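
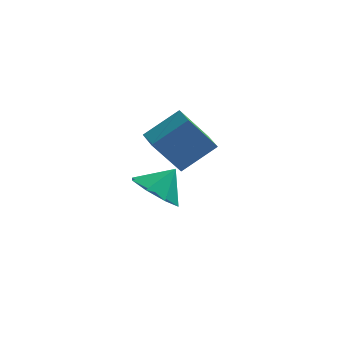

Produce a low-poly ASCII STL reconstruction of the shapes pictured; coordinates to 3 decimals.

solid 
facet normal -0.765 -0.303 -0.568
outer loop
vertex -1.288 2.013 2.781
vertex -1.559 2.836 2.707
vertex -0.403 2.188 1.496
endloop
endfacet
facet normal 0.311 -0.947 0.085
outer loop
vertex 0.699 2.624 2.313
vertex -1.288 2.013 2.781
vertex -0.403 2.188 1.496
endloop
endfacet
facet normal -0.765 -0.304 -0.568
outer loop
vertex -0.403 2.188 1.496
vertex -1.559 2.836 2.707
vertex -0.674 3.011 1.421
endloop
endfacet
facet normal 0.563 0.111 -0.819
outer loop
vertex -0.674 3.011 1.421
vertex 0.699 2.624 2.313
vertex -0.403 2.188 1.496
endloop
endfacet
facet normal -0.563 -0.112 0.819
outer loop
vertex -1.288 2.013 2.781
vertex -0.457 3.272 3.524
vertex -1.559 2.836 2.707
endloop
endfacet
facet normal 0.311 -0.947 0.085
outer loop
vertex -0.186 2.449 3.599
vertex -1.288 2.013 2.781
vertex 0.699 2.624 2.313
endloop
endfacet
facet normal -0.564 -0.111 0.819
outer loop
vertex -0.186 2.449 3.599
vertex -0.457 3.272 3.524
vertex -1.288 2.013 2.781
endloop
endfacet
facet normal -0.311 0.947 -0.085
outer loop
vertex -1.559 2.836 2.707
vertex -0.457 3.272 3.524
vertex -0.674 3.011 1.421
endloop
endfacet
facet normal 0.563 0.112 -0.819
outer loop
vertex 0.428 3.447 2.239
vertex 0.699 2.624 2.313
vertex -0.674 3.011 1.421
endloop
endfacet
facet normal -0.311 0.947 -0.085
outer loop
vertex -0.674 3.011 1.421
vertex -0.457 3.272 3.524
vertex 0.428 3.447 2.239
endloop
endfacet
facet normal 0.765 0.303 0.568
outer loop
vertex 0.428 3.447 2.239
vertex -0.186 2.449 3.599
vertex 0.699 2.624 2.313
endloop
endfacet
facet normal 0.765 0.304 0.568
outer loop
vertex -0.457 3.272 3.524
vertex -0.186 2.449 3.599
vertex 0.428 3.447 2.239
endloop
endfacet
facet normal -0.579 -0.377 -0.723
outer loop
vertex -0.49 -1.165 2.293
vertex -1.152 -0.67 2.565
vertex -0.504 -0.57 1.994
endloop
endfacet
facet normal 0.998 0.043 0.040
outer loop
vertex -0.49 -1.165 2.293
vertex -0.504 -0.57 1.994
vertex -0.568 -0.29 3.295
endloop
endfacet
facet normal -0.579 -0.377 -0.723
outer loop
vertex -0.504 -0.57 1.994
vertex -1.152 -0.67 2.565
vertex -0.897 -0.034 2.029
endloop
endfacet
facet normal 0.801 0.593 -0.088
outer loop
vertex -0.504 -0.57 1.994
vertex -0.897 -0.034 2.029
vertex -0.568 -0.29 3.295
endloop
endfacet
facet normal -0.579 -0.377 -0.723
outer loop
vertex -0.897 -0.034 2.029
vertex -1.152 -0.67 2.565
vertex -1.44 0.13 2.378
endloop
endfacet
facet normal 0.345 0.933 0.099
outer loop
vertex -0.897 -0.034 2.029
vertex -1.44 0.13 2.378
vertex -0.568 -0.29 3.295
endloop
endfacet
facet normal -0.579 -0.377 -0.723
outer loop
vertex -1.44 0.13 2.378
vertex -1.152 -0.67 2.565
vertex -1.814 -0.175 2.837
endloop
endfacet
facet normal -0.101 0.865 0.492
outer loop
vertex -1.44 0.13 2.378
vertex -1.814 -0.175 2.837
vertex -0.568 -0.29 3.295
endloop
endfacet
facet normal -0.579 -0.376 -0.724
outer loop
vertex -1.814 -0.175 2.837
vertex -1.152 -0.67 2.565
vertex -1.801 -0.77 3.136
endloop
endfacet
facet normal -0.277 0.427 0.861
outer loop
vertex -1.814 -0.175 2.837
vertex -1.801 -0.77 3.136
vertex -0.568 -0.29 3.295
endloop
endfacet
facet normal -0.579 -0.376 -0.724
outer loop
vertex -1.801 -0.77 3.136
vertex -1.152 -0.67 2.565
vertex -1.408 -1.306 3.1
endloop
endfacet
facet normal -0.079 -0.124 0.989
outer loop
vertex -1.801 -0.77 3.136
vertex -1.408 -1.306 3.1
vertex -0.568 -0.29 3.295
endloop
endfacet
facet normal -0.579 -0.376 -0.724
outer loop
vertex -1.408 -1.306 3.1
vertex -1.152 -0.67 2.565
vertex -0.865 -1.47 2.751
endloop
endfacet
facet normal 0.375 -0.464 0.802
outer loop
vertex -1.408 -1.306 3.1
vertex -0.865 -1.47 2.751
vertex -0.568 -0.29 3.295
endloop
endfacet
facet normal -0.578 -0.376 -0.724
outer loop
vertex -0.865 -1.47 2.751
vertex -1.152 -0.67 2.565
vertex -0.49 -1.165 2.293
endloop
endfacet
facet normal 0.822 -0.396 0.410
outer loop
vertex -0.865 -1.47 2.751
vertex -0.49 -1.165 2.293
vertex -0.568 -0.29 3.295
endloop
endfacet

endsolid


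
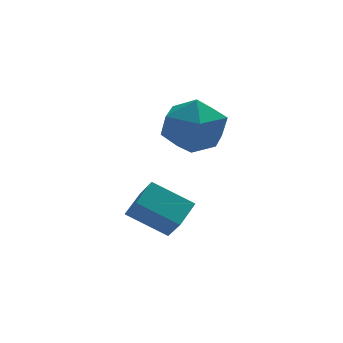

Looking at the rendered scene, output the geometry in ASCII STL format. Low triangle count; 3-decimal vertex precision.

solid 
facet normal -0.959 -0.268 -0.097
outer loop
vertex 2.085 1.332 3.018
vertex 2.402 0.188 3.046
vertex 2.141 0.757 4.056
endloop
endfacet
facet normal -0.902 0.356 0.246
outer loop
vertex 2.085 1.332 3.018
vertex 2.141 0.757 4.056
vertex 2.555 1.867 3.969
endloop
endfacet
facet normal -0.557 0.810 -0.180
outer loop
vertex 2.085 1.332 3.018
vertex 2.555 1.867 3.969
vertex 3.071 1.985 2.905
endloop
endfacet
facet normal -0.400 0.468 -0.788
outer loop
vertex 2.085 1.332 3.018
vertex 3.071 1.985 2.905
vertex 2.977 0.946 2.335
endloop
endfacet
facet normal -0.648 -0.198 -0.735
outer loop
vertex 2.085 1.332 3.018
vertex 2.977 0.946 2.335
vertex 2.402 0.188 3.046
endloop
endfacet
facet normal -0.502 0.252 0.828
outer loop
vertex 2.555 1.867 3.969
vertex 2.141 0.757 4.056
vertex 3.163 1.054 4.585
endloop
endfacet
facet normal -0.593 -0.757 0.273
outer loop
vertex 2.141 0.757 4.056
vertex 2.402 0.188 3.046
vertex 3.069 0.015 4.015
endloop
endfacet
facet normal -0.091 -0.644 -0.760
outer loop
vertex 2.402 0.188 3.046
vertex 2.977 0.946 2.335
vertex 3.585 0.133 2.951
endloop
endfacet
facet normal 0.311 0.435 -0.845
outer loop
vertex 2.977 0.946 2.335
vertex 3.071 1.985 2.905
vertex 3.999 1.243 2.864
endloop
endfacet
facet normal 0.057 0.989 0.137
outer loop
vertex 3.071 1.985 2.905
vertex 2.555 1.867 3.969
vertex 3.738 1.812 3.874
endloop
endfacet
facet normal 0.400 -0.468 0.788
outer loop
vertex 4.055 0.668 3.902
vertex 3.163 1.054 4.585
vertex 3.069 0.015 4.015
endloop
endfacet
facet normal 0.557 -0.810 0.180
outer loop
vertex 4.055 0.668 3.902
vertex 3.069 0.015 4.015
vertex 3.585 0.133 2.951
endloop
endfacet
facet normal 0.902 -0.356 -0.246
outer loop
vertex 4.055 0.668 3.902
vertex 3.585 0.133 2.951
vertex 3.999 1.243 2.864
endloop
endfacet
facet normal 0.959 0.268 0.097
outer loop
vertex 4.055 0.668 3.902
vertex 3.999 1.243 2.864
vertex 3.738 1.812 3.874
endloop
endfacet
facet normal 0.648 0.198 0.735
outer loop
vertex 4.055 0.668 3.902
vertex 3.738 1.812 3.874
vertex 3.163 1.054 4.585
endloop
endfacet
facet normal -0.311 -0.435 0.845
outer loop
vertex 3.069 0.015 4.015
vertex 3.163 1.054 4.585
vertex 2.141 0.757 4.056
endloop
endfacet
facet normal -0.057 -0.989 -0.137
outer loop
vertex 3.585 0.133 2.951
vertex 3.069 0.015 4.015
vertex 2.402 0.188 3.046
endloop
endfacet
facet normal 0.502 -0.252 -0.828
outer loop
vertex 3.999 1.243 2.864
vertex 3.585 0.133 2.951
vertex 2.977 0.946 2.335
endloop
endfacet
facet normal 0.593 0.757 -0.273
outer loop
vertex 3.738 1.812 3.874
vertex 3.999 1.243 2.864
vertex 3.071 1.985 2.905
endloop
endfacet
facet normal 0.091 0.644 0.760
outer loop
vertex 3.163 1.054 4.585
vertex 3.738 1.812 3.874
vertex 2.555 1.867 3.969
endloop
endfacet
facet normal -0.567 -0.698 -0.438
outer loop
vertex 1.0 -0.59 1.105
vertex 0.759 0.158 0.225
vertex 2.26 -1.117 0.311
endloop
endfacet
facet normal 0.204 -0.634 0.746
outer loop
vertex 2.861 -0.378 0.775
vertex 1.0 -0.59 1.105
vertex 2.26 -1.117 0.311
endloop
endfacet
facet normal -0.567 -0.698 -0.438
outer loop
vertex 2.26 -1.117 0.311
vertex 0.759 0.158 0.225
vertex 2.019 -0.369 -0.569
endloop
endfacet
facet normal 0.798 -0.334 -0.502
outer loop
vertex 2.019 -0.369 -0.569
vertex 2.861 -0.378 0.775
vertex 2.26 -1.117 0.311
endloop
endfacet
facet normal -0.798 0.334 0.502
outer loop
vertex 1.0 -0.59 1.105
vertex 1.36 0.897 0.689
vertex 0.759 0.158 0.225
endloop
endfacet
facet normal 0.204 -0.634 0.746
outer loop
vertex 1.601 0.149 1.569
vertex 1.0 -0.59 1.105
vertex 2.861 -0.378 0.775
endloop
endfacet
facet normal -0.798 0.334 0.502
outer loop
vertex 1.601 0.149 1.569
vertex 1.36 0.897 0.689
vertex 1.0 -0.59 1.105
endloop
endfacet
facet normal -0.204 0.634 -0.746
outer loop
vertex 0.759 0.158 0.225
vertex 1.36 0.897 0.689
vertex 2.019 -0.369 -0.569
endloop
endfacet
facet normal 0.798 -0.334 -0.502
outer loop
vertex 2.62 0.37 -0.105
vertex 2.861 -0.378 0.775
vertex 2.019 -0.369 -0.569
endloop
endfacet
facet normal -0.204 0.634 -0.746
outer loop
vertex 2.019 -0.369 -0.569
vertex 1.36 0.897 0.689
vertex 2.62 0.37 -0.105
endloop
endfacet
facet normal 0.567 0.698 0.438
outer loop
vertex 2.62 0.37 -0.105
vertex 1.601 0.149 1.569
vertex 2.861 -0.378 0.775
endloop
endfacet
facet normal 0.567 0.698 0.438
outer loop
vertex 1.36 0.897 0.689
vertex 1.601 0.149 1.569
vertex 2.62 0.37 -0.105
endloop
endfacet

endsolid


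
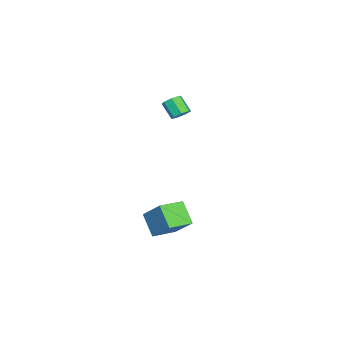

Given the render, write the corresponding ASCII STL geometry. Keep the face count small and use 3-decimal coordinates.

solid 
facet normal -0.726 0.676 -0.128
outer loop
vertex 1.54 -0.745 -0.82
vertex 2.271 0.272 0.402
vertex 2.332 -0.087 -1.841
endloop
endfacet
facet normal -0.417 -0.581 -0.698
outer loop
vertex 3.349 -1.032 -1.662
vertex 1.54 -0.745 -0.82
vertex 2.332 -0.087 -1.841
endloop
endfacet
facet normal -0.726 0.676 -0.128
outer loop
vertex 2.332 -0.087 -1.841
vertex 2.271 0.272 0.402
vertex 3.063 0.93 -0.619
endloop
endfacet
facet normal 0.546 0.454 -0.704
outer loop
vertex 3.063 0.93 -0.619
vertex 3.349 -1.032 -1.662
vertex 2.332 -0.087 -1.841
endloop
endfacet
facet normal -0.546 -0.454 0.704
outer loop
vertex 1.54 -0.745 -0.82
vertex 3.288 -0.673 0.581
vertex 2.271 0.272 0.402
endloop
endfacet
facet normal -0.417 -0.581 -0.698
outer loop
vertex 2.557 -1.69 -0.641
vertex 1.54 -0.745 -0.82
vertex 3.349 -1.032 -1.662
endloop
endfacet
facet normal -0.546 -0.454 0.704
outer loop
vertex 2.557 -1.69 -0.641
vertex 3.288 -0.673 0.581
vertex 1.54 -0.745 -0.82
endloop
endfacet
facet normal 0.417 0.581 0.698
outer loop
vertex 2.271 0.272 0.402
vertex 3.288 -0.673 0.581
vertex 3.063 0.93 -0.619
endloop
endfacet
facet normal 0.546 0.454 -0.704
outer loop
vertex 4.08 -0.015 -0.44
vertex 3.349 -1.032 -1.662
vertex 3.063 0.93 -0.619
endloop
endfacet
facet normal 0.417 0.581 0.698
outer loop
vertex 3.063 0.93 -0.619
vertex 3.288 -0.673 0.581
vertex 4.08 -0.015 -0.44
endloop
endfacet
facet normal 0.726 -0.676 0.128
outer loop
vertex 4.08 -0.015 -0.44
vertex 2.557 -1.69 -0.641
vertex 3.349 -1.032 -1.662
endloop
endfacet
facet normal 0.726 -0.676 0.128
outer loop
vertex 3.288 -0.673 0.581
vertex 2.557 -1.69 -0.641
vertex 4.08 -0.015 -0.44
endloop
endfacet
facet normal 0.424 0.556 -0.715
outer loop
vertex -2.974 -0.89 3.73
vertex -3.423 -0.998 3.38
vertex -3.356 -0.563 3.758
endloop
endfacet
facet normal 0.495 0.519 0.697
outer loop
vertex -2.974 -0.89 3.73
vertex -3.356 -0.563 3.758
vertex -3.448 -1.513 4.531
endloop
endfacet
facet normal 0.493 0.520 0.698
outer loop
vertex -3.448 -1.513 4.531
vertex -3.356 -0.563 3.758
vertex -3.83 -1.187 4.558
endloop
endfacet
facet normal -0.424 -0.556 0.715
outer loop
vertex -3.448 -1.513 4.531
vertex -3.83 -1.187 4.558
vertex -3.897 -1.622 4.18
endloop
endfacet
facet normal 0.422 0.557 -0.715
outer loop
vertex -3.356 -0.563 3.758
vertex -3.423 -0.998 3.38
vertex -3.789 -0.565 3.501
endloop
endfacet
facet normal -0.287 0.830 0.477
outer loop
vertex -3.356 -0.563 3.758
vertex -3.789 -0.565 3.501
vertex -3.83 -1.187 4.558
endloop
endfacet
facet normal -0.287 0.830 0.477
outer loop
vertex -3.83 -1.187 4.558
vertex -3.789 -0.565 3.501
vertex -4.263 -1.189 4.301
endloop
endfacet
facet normal -0.422 -0.557 0.715
outer loop
vertex -3.83 -1.187 4.558
vertex -4.263 -1.189 4.301
vertex -3.897 -1.622 4.18
endloop
endfacet
facet normal 0.423 0.557 -0.714
outer loop
vertex -3.789 -0.565 3.501
vertex -3.423 -0.998 3.38
vertex -3.946 -0.892 3.153
endloop
endfacet
facet normal -0.850 0.516 -0.101
outer loop
vertex -3.789 -0.565 3.501
vertex -3.946 -0.892 3.153
vertex -4.263 -1.189 4.301
endloop
endfacet
facet normal -0.850 0.516 -0.101
outer loop
vertex -4.263 -1.189 4.301
vertex -3.946 -0.892 3.153
vertex -4.42 -1.516 3.953
endloop
endfacet
facet normal -0.423 -0.557 0.714
outer loop
vertex -4.263 -1.189 4.301
vertex -4.42 -1.516 3.953
vertex -3.897 -1.622 4.18
endloop
endfacet
facet normal 0.423 0.558 -0.714
outer loop
vertex -3.946 -0.892 3.153
vertex -3.423 -0.998 3.38
vertex -3.709 -1.299 2.975
endloop
endfacet
facet normal -0.774 -0.187 -0.604
outer loop
vertex -3.946 -0.892 3.153
vertex -3.709 -1.299 2.975
vertex -4.42 -1.516 3.953
endloop
endfacet
facet normal -0.774 -0.188 -0.604
outer loop
vertex -4.42 -1.516 3.953
vertex -3.709 -1.299 2.975
vertex -4.183 -1.923 3.776
endloop
endfacet
facet normal -0.423 -0.557 0.715
outer loop
vertex -4.42 -1.516 3.953
vertex -4.183 -1.923 3.776
vertex -3.897 -1.622 4.18
endloop
endfacet
facet normal 0.425 0.557 -0.714
outer loop
vertex -3.709 -1.299 2.975
vertex -3.423 -0.998 3.38
vertex -3.257 -1.48 3.103
endloop
endfacet
facet normal -0.115 -0.749 -0.652
outer loop
vertex -3.709 -1.299 2.975
vertex -3.257 -1.48 3.103
vertex -4.183 -1.923 3.776
endloop
endfacet
facet normal -0.116 -0.749 -0.653
outer loop
vertex -4.183 -1.923 3.776
vertex -3.257 -1.48 3.103
vertex -3.731 -2.104 3.903
endloop
endfacet
facet normal -0.424 -0.557 0.715
outer loop
vertex -4.183 -1.923 3.776
vertex -3.731 -2.104 3.903
vertex -3.897 -1.622 4.18
endloop
endfacet
facet normal 0.423 0.557 -0.715
outer loop
vertex -3.257 -1.48 3.103
vertex -3.423 -0.998 3.38
vertex -2.93 -1.297 3.439
endloop
endfacet
facet normal 0.632 -0.747 -0.208
outer loop
vertex -3.257 -1.48 3.103
vertex -2.93 -1.297 3.439
vertex -3.731 -2.104 3.903
endloop
endfacet
facet normal 0.632 -0.747 -0.208
outer loop
vertex -3.731 -2.104 3.903
vertex -2.93 -1.297 3.439
vertex -3.404 -1.921 4.239
endloop
endfacet
facet normal -0.423 -0.557 0.715
outer loop
vertex -3.731 -2.104 3.903
vertex -3.404 -1.921 4.239
vertex -3.897 -1.622 4.18
endloop
endfacet
facet normal 0.423 0.557 -0.715
outer loop
vertex -2.93 -1.297 3.439
vertex -3.423 -0.998 3.38
vertex -2.974 -0.89 3.73
endloop
endfacet
facet normal 0.902 -0.183 0.392
outer loop
vertex -2.93 -1.297 3.439
vertex -2.974 -0.89 3.73
vertex -3.404 -1.921 4.239
endloop
endfacet
facet normal 0.902 -0.183 0.391
outer loop
vertex -3.404 -1.921 4.239
vertex -2.974 -0.89 3.73
vertex -3.448 -1.513 4.531
endloop
endfacet
facet normal -0.423 -0.557 0.715
outer loop
vertex -3.404 -1.921 4.239
vertex -3.448 -1.513 4.531
vertex -3.897 -1.622 4.18
endloop
endfacet

endsolid


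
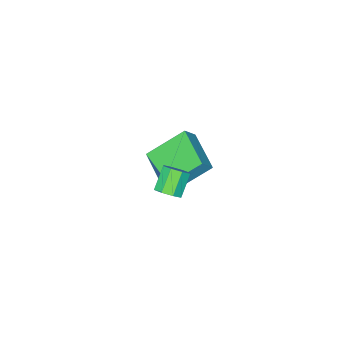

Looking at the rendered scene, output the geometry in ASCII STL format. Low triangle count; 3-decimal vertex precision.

solid 
facet normal 0.664 0.301 -0.684
outer loop
vertex 3.673 1.454 1.394
vertex 3.302 1.35 0.988
vertex 3.427 1.794 1.305
endloop
endfacet
facet normal 0.479 0.530 0.699
outer loop
vertex 3.673 1.454 1.394
vertex 3.427 1.794 1.305
vertex 2.969 1.134 2.119
endloop
endfacet
facet normal 0.479 0.530 0.699
outer loop
vertex 2.969 1.134 2.119
vertex 3.427 1.794 1.305
vertex 2.723 1.474 2.03
endloop
endfacet
facet normal -0.665 -0.302 0.683
outer loop
vertex 2.969 1.134 2.119
vertex 2.723 1.474 2.03
vertex 2.598 1.03 1.712
endloop
endfacet
facet normal 0.665 0.301 -0.684
outer loop
vertex 3.427 1.794 1.305
vertex 3.302 1.35 0.988
vertex 3.108 1.874 1.03
endloop
endfacet
facet normal -0.066 0.935 0.349
outer loop
vertex 3.427 1.794 1.305
vertex 3.108 1.874 1.03
vertex 2.723 1.474 2.03
endloop
endfacet
facet normal -0.066 0.935 0.349
outer loop
vertex 2.723 1.474 2.03
vertex 3.108 1.874 1.03
vertex 2.404 1.554 1.755
endloop
endfacet
facet normal -0.665 -0.302 0.683
outer loop
vertex 2.723 1.474 2.03
vertex 2.404 1.554 1.755
vertex 2.598 1.03 1.712
endloop
endfacet
facet normal 0.665 0.301 -0.683
outer loop
vertex 3.108 1.874 1.03
vertex 3.302 1.35 0.988
vertex 2.903 1.646 0.73
endloop
endfacet
facet normal -0.575 0.791 -0.209
outer loop
vertex 3.108 1.874 1.03
vertex 2.903 1.646 0.73
vertex 2.404 1.554 1.755
endloop
endfacet
facet normal -0.572 0.793 -0.207
outer loop
vertex 2.404 1.554 1.755
vertex 2.903 1.646 0.73
vertex 2.198 1.327 1.455
endloop
endfacet
facet normal -0.664 -0.302 0.684
outer loop
vertex 2.404 1.554 1.755
vertex 2.198 1.327 1.455
vertex 2.598 1.03 1.712
endloop
endfacet
facet normal 0.665 0.301 -0.683
outer loop
vertex 2.903 1.646 0.73
vertex 3.302 1.35 0.988
vertex 2.931 1.246 0.581
endloop
endfacet
facet normal -0.744 0.187 -0.641
outer loop
vertex 2.903 1.646 0.73
vertex 2.931 1.246 0.581
vertex 2.198 1.327 1.455
endloop
endfacet
facet normal -0.745 0.185 -0.642
outer loop
vertex 2.198 1.327 1.455
vertex 2.931 1.246 0.581
vertex 2.227 0.926 1.306
endloop
endfacet
facet normal -0.664 -0.302 0.684
outer loop
vertex 2.198 1.327 1.455
vertex 2.227 0.926 1.306
vertex 2.598 1.03 1.712
endloop
endfacet
facet normal 0.665 0.302 -0.683
outer loop
vertex 2.931 1.246 0.581
vertex 3.302 1.35 0.988
vertex 3.177 0.906 0.67
endloop
endfacet
facet normal -0.479 -0.530 -0.699
outer loop
vertex 2.931 1.246 0.581
vertex 3.177 0.906 0.67
vertex 2.227 0.926 1.306
endloop
endfacet
facet normal -0.479 -0.530 -0.699
outer loop
vertex 2.227 0.926 1.306
vertex 3.177 0.906 0.67
vertex 2.473 0.586 1.395
endloop
endfacet
facet normal -0.664 -0.301 0.684
outer loop
vertex 2.227 0.926 1.306
vertex 2.473 0.586 1.395
vertex 2.598 1.03 1.712
endloop
endfacet
facet normal 0.665 0.302 -0.683
outer loop
vertex 3.177 0.906 0.67
vertex 3.302 1.35 0.988
vertex 3.496 0.826 0.945
endloop
endfacet
facet normal 0.066 -0.935 -0.349
outer loop
vertex 3.177 0.906 0.67
vertex 3.496 0.826 0.945
vertex 2.473 0.586 1.395
endloop
endfacet
facet normal 0.066 -0.935 -0.349
outer loop
vertex 2.473 0.586 1.395
vertex 3.496 0.826 0.945
vertex 2.792 0.506 1.67
endloop
endfacet
facet normal -0.665 -0.301 0.684
outer loop
vertex 2.473 0.586 1.395
vertex 2.792 0.506 1.67
vertex 2.598 1.03 1.712
endloop
endfacet
facet normal 0.664 0.302 -0.684
outer loop
vertex 3.496 0.826 0.945
vertex 3.302 1.35 0.988
vertex 3.702 1.053 1.245
endloop
endfacet
facet normal 0.573 -0.793 0.207
outer loop
vertex 3.496 0.826 0.945
vertex 3.702 1.053 1.245
vertex 2.792 0.506 1.67
endloop
endfacet
facet normal 0.574 -0.792 0.210
outer loop
vertex 2.792 0.506 1.67
vertex 3.702 1.053 1.245
vertex 2.997 0.734 1.97
endloop
endfacet
facet normal -0.665 -0.301 0.683
outer loop
vertex 2.792 0.506 1.67
vertex 2.997 0.734 1.97
vertex 2.598 1.03 1.712
endloop
endfacet
facet normal 0.664 0.302 -0.684
outer loop
vertex 3.702 1.053 1.245
vertex 3.302 1.35 0.988
vertex 3.673 1.454 1.394
endloop
endfacet
facet normal 0.744 -0.185 0.642
outer loop
vertex 3.702 1.053 1.245
vertex 3.673 1.454 1.394
vertex 2.997 0.734 1.97
endloop
endfacet
facet normal 0.745 -0.187 0.641
outer loop
vertex 2.997 0.734 1.97
vertex 3.673 1.454 1.394
vertex 2.969 1.134 2.119
endloop
endfacet
facet normal -0.665 -0.301 0.683
outer loop
vertex 2.997 0.734 1.97
vertex 2.969 1.134 2.119
vertex 2.598 1.03 1.712
endloop
endfacet
facet normal -0.655 0.043 -0.755
outer loop
vertex -1.881 -3.152 -2.669
vertex -1.306 -1.407 -3.068
vertex -0.484 -3.899 -3.923
endloop
endfacet
facet normal -0.305 -0.928 0.213
outer loop
vertex 0.046 -3.933 -3.312
vertex -1.881 -3.152 -2.669
vertex -0.484 -3.899 -3.923
endloop
endfacet
facet normal -0.655 0.043 -0.754
outer loop
vertex -0.484 -3.899 -3.923
vertex -1.306 -1.407 -3.068
vertex 0.09 -2.154 -4.323
endloop
endfacet
facet normal 0.692 -0.370 -0.620
outer loop
vertex 0.09 -2.154 -4.323
vertex 0.046 -3.933 -3.312
vertex -0.484 -3.899 -3.923
endloop
endfacet
facet normal -0.692 0.370 0.620
outer loop
vertex -1.881 -3.152 -2.669
vertex -0.776 -1.441 -2.457
vertex -1.306 -1.407 -3.068
endloop
endfacet
facet normal -0.305 -0.928 0.213
outer loop
vertex -1.35 -3.186 -2.057
vertex -1.881 -3.152 -2.669
vertex 0.046 -3.933 -3.312
endloop
endfacet
facet normal -0.692 0.370 0.621
outer loop
vertex -1.35 -3.186 -2.057
vertex -0.776 -1.441 -2.457
vertex -1.881 -3.152 -2.669
endloop
endfacet
facet normal 0.305 0.928 -0.213
outer loop
vertex -1.306 -1.407 -3.068
vertex -0.776 -1.441 -2.457
vertex 0.09 -2.154 -4.323
endloop
endfacet
facet normal 0.692 -0.370 -0.621
outer loop
vertex 0.621 -2.188 -3.711
vertex 0.046 -3.933 -3.312
vertex 0.09 -2.154 -4.323
endloop
endfacet
facet normal 0.305 0.928 -0.213
outer loop
vertex 0.09 -2.154 -4.323
vertex -0.776 -1.441 -2.457
vertex 0.621 -2.188 -3.711
endloop
endfacet
facet normal 0.655 -0.043 0.754
outer loop
vertex 0.621 -2.188 -3.711
vertex -1.35 -3.186 -2.057
vertex 0.046 -3.933 -3.312
endloop
endfacet
facet normal 0.655 -0.042 0.755
outer loop
vertex -0.776 -1.441 -2.457
vertex -1.35 -3.186 -2.057
vertex 0.621 -2.188 -3.711
endloop
endfacet

endsolid


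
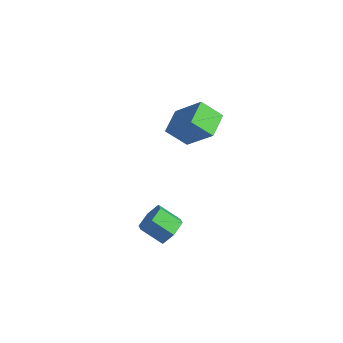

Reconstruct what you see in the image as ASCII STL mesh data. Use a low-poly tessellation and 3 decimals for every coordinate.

solid 
facet normal -0.488 0.834 0.255
outer loop
vertex -2.936 2.448 1.543
vertex -1.468 2.837 3.079
vertex -2.17 3.177 0.626
endloop
endfacet
facet normal -0.680 -0.180 -0.711
outer loop
vertex -1.472 1.983 0.261
vertex -2.936 2.448 1.543
vertex -2.17 3.177 0.626
endloop
endfacet
facet normal -0.487 0.835 0.255
outer loop
vertex -2.17 3.177 0.626
vertex -1.468 2.837 3.079
vertex -0.701 3.565 2.161
endloop
endfacet
facet normal 0.547 0.520 -0.655
outer loop
vertex -0.701 3.565 2.161
vertex -1.472 1.983 0.261
vertex -2.17 3.177 0.626
endloop
endfacet
facet normal -0.548 -0.520 0.655
outer loop
vertex -2.936 2.448 1.543
vertex -0.77 1.643 2.714
vertex -1.468 2.837 3.079
endloop
endfacet
facet normal -0.680 -0.180 -0.711
outer loop
vertex -2.239 1.255 1.179
vertex -2.936 2.448 1.543
vertex -1.472 1.983 0.261
endloop
endfacet
facet normal -0.548 -0.520 0.656
outer loop
vertex -2.239 1.255 1.179
vertex -0.77 1.643 2.714
vertex -2.936 2.448 1.543
endloop
endfacet
facet normal 0.680 0.180 0.711
outer loop
vertex -1.468 2.837 3.079
vertex -0.77 1.643 2.714
vertex -0.701 3.565 2.161
endloop
endfacet
facet normal 0.548 0.520 -0.655
outer loop
vertex -0.004 2.372 1.797
vertex -1.472 1.983 0.261
vertex -0.701 3.565 2.161
endloop
endfacet
facet normal 0.680 0.180 0.711
outer loop
vertex -0.701 3.565 2.161
vertex -0.77 1.643 2.714
vertex -0.004 2.372 1.797
endloop
endfacet
facet normal 0.488 -0.835 -0.255
outer loop
vertex -0.004 2.372 1.797
vertex -2.239 1.255 1.179
vertex -1.472 1.983 0.261
endloop
endfacet
facet normal 0.488 -0.835 -0.256
outer loop
vertex -0.77 1.643 2.714
vertex -2.239 1.255 1.179
vertex -0.004 2.372 1.797
endloop
endfacet
facet normal 0.687 0.440 -0.579
outer loop
vertex 4.012 -3.263 0.852
vertex 3.416 -2.911 0.412
vertex 3.723 -2.527 1.068
endloop
endfacet
facet normal 0.636 0.023 0.772
outer loop
vertex 4.012 -3.263 0.852
vertex 3.723 -2.527 1.068
vertex 3.14 -3.821 1.587
endloop
endfacet
facet normal 0.636 0.023 0.771
outer loop
vertex 3.14 -3.821 1.587
vertex 3.723 -2.527 1.068
vertex 2.851 -3.085 1.804
endloop
endfacet
facet normal -0.686 -0.440 0.579
outer loop
vertex 3.14 -3.821 1.587
vertex 2.851 -3.085 1.804
vertex 2.544 -3.469 1.148
endloop
endfacet
facet normal 0.687 0.439 -0.579
outer loop
vertex 3.723 -2.527 1.068
vertex 3.416 -2.911 0.412
vertex 3.128 -2.175 0.629
endloop
endfacet
facet normal 0.014 0.789 0.614
outer loop
vertex 3.723 -2.527 1.068
vertex 3.128 -2.175 0.629
vertex 2.851 -3.085 1.804
endloop
endfacet
facet normal 0.014 0.789 0.614
outer loop
vertex 2.851 -3.085 1.804
vertex 3.128 -2.175 0.629
vertex 2.255 -2.732 1.364
endloop
endfacet
facet normal -0.687 -0.439 0.579
outer loop
vertex 2.851 -3.085 1.804
vertex 2.255 -2.732 1.364
vertex 2.544 -3.469 1.148
endloop
endfacet
facet normal 0.686 0.439 -0.579
outer loop
vertex 3.128 -2.175 0.629
vertex 3.416 -2.911 0.412
vertex 2.82 -2.559 -0.027
endloop
endfacet
facet normal -0.622 0.767 -0.157
outer loop
vertex 3.128 -2.175 0.629
vertex 2.82 -2.559 -0.027
vertex 2.255 -2.732 1.364
endloop
endfacet
facet normal -0.623 0.766 -0.158
outer loop
vertex 2.255 -2.732 1.364
vertex 2.82 -2.559 -0.027
vertex 1.948 -3.117 0.708
endloop
endfacet
facet normal -0.687 -0.439 0.579
outer loop
vertex 2.255 -2.732 1.364
vertex 1.948 -3.117 0.708
vertex 2.544 -3.469 1.148
endloop
endfacet
facet normal 0.686 0.440 -0.579
outer loop
vertex 2.82 -2.559 -0.027
vertex 3.416 -2.911 0.412
vertex 3.109 -3.295 -0.244
endloop
endfacet
facet normal -0.636 -0.022 -0.771
outer loop
vertex 2.82 -2.559 -0.027
vertex 3.109 -3.295 -0.244
vertex 1.948 -3.117 0.708
endloop
endfacet
facet normal -0.636 -0.023 -0.771
outer loop
vertex 1.948 -3.117 0.708
vertex 3.109 -3.295 -0.244
vertex 2.237 -3.853 0.492
endloop
endfacet
facet normal -0.687 -0.440 0.579
outer loop
vertex 1.948 -3.117 0.708
vertex 2.237 -3.853 0.492
vertex 2.544 -3.469 1.148
endloop
endfacet
facet normal 0.687 0.439 -0.579
outer loop
vertex 3.109 -3.295 -0.244
vertex 3.416 -2.911 0.412
vertex 3.705 -3.648 0.196
endloop
endfacet
facet normal -0.014 -0.789 -0.614
outer loop
vertex 3.109 -3.295 -0.244
vertex 3.705 -3.648 0.196
vertex 2.237 -3.853 0.492
endloop
endfacet
facet normal -0.014 -0.789 -0.614
outer loop
vertex 2.237 -3.853 0.492
vertex 3.705 -3.648 0.196
vertex 2.832 -4.205 0.931
endloop
endfacet
facet normal -0.687 -0.439 0.579
outer loop
vertex 2.237 -3.853 0.492
vertex 2.832 -4.205 0.931
vertex 2.544 -3.469 1.148
endloop
endfacet
facet normal 0.687 0.439 -0.579
outer loop
vertex 3.705 -3.648 0.196
vertex 3.416 -2.911 0.412
vertex 4.012 -3.263 0.852
endloop
endfacet
facet normal 0.622 -0.766 0.159
outer loop
vertex 3.705 -3.648 0.196
vertex 4.012 -3.263 0.852
vertex 2.832 -4.205 0.931
endloop
endfacet
facet normal 0.623 -0.767 0.157
outer loop
vertex 2.832 -4.205 0.931
vertex 4.012 -3.263 0.852
vertex 3.14 -3.821 1.587
endloop
endfacet
facet normal -0.686 -0.439 0.579
outer loop
vertex 2.832 -4.205 0.931
vertex 3.14 -3.821 1.587
vertex 2.544 -3.469 1.148
endloop
endfacet

endsolid


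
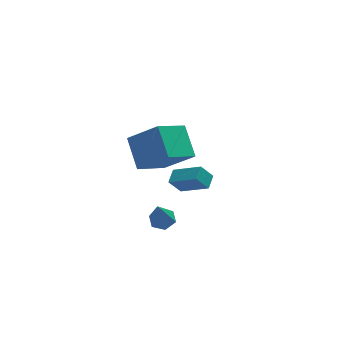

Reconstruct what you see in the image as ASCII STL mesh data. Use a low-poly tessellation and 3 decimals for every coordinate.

solid 
facet normal -0.476 -0.815 -0.332
outer loop
vertex 2.986 1.833 -2.907
vertex 2.324 1.857 -2.016
vertex 1.758 2.934 -3.849
endloop
endfacet
facet normal 0.596 -0.022 -0.803
outer loop
vertex 2.196 3.683 -3.544
vertex 2.986 1.833 -2.907
vertex 1.758 2.934 -3.849
endloop
endfacet
facet normal -0.476 -0.815 -0.332
outer loop
vertex 1.758 2.934 -3.849
vertex 2.324 1.857 -2.016
vertex 1.096 2.958 -2.959
endloop
endfacet
facet normal -0.646 0.580 -0.496
outer loop
vertex 1.096 2.958 -2.959
vertex 2.196 3.683 -3.544
vertex 1.758 2.934 -3.849
endloop
endfacet
facet normal 0.646 -0.580 0.496
outer loop
vertex 2.986 1.833 -2.907
vertex 2.762 2.606 -1.711
vertex 2.324 1.857 -2.016
endloop
endfacet
facet normal 0.597 -0.021 -0.802
outer loop
vertex 3.424 2.582 -2.601
vertex 2.986 1.833 -2.907
vertex 2.196 3.683 -3.544
endloop
endfacet
facet normal 0.646 -0.580 0.496
outer loop
vertex 3.424 2.582 -2.601
vertex 2.762 2.606 -1.711
vertex 2.986 1.833 -2.907
endloop
endfacet
facet normal -0.596 0.022 0.802
outer loop
vertex 2.324 1.857 -2.016
vertex 2.762 2.606 -1.711
vertex 1.096 2.958 -2.959
endloop
endfacet
facet normal -0.646 0.580 -0.496
outer loop
vertex 1.534 3.707 -2.653
vertex 2.196 3.683 -3.544
vertex 1.096 2.958 -2.959
endloop
endfacet
facet normal -0.597 0.021 0.802
outer loop
vertex 1.096 2.958 -2.959
vertex 2.762 2.606 -1.711
vertex 1.534 3.707 -2.653
endloop
endfacet
facet normal 0.476 0.815 0.332
outer loop
vertex 1.534 3.707 -2.653
vertex 3.424 2.582 -2.601
vertex 2.196 3.683 -3.544
endloop
endfacet
facet normal 0.476 0.815 0.332
outer loop
vertex 2.762 2.606 -1.711
vertex 3.424 2.582 -2.601
vertex 1.534 3.707 -2.653
endloop
endfacet
facet normal 0.220 0.358 -0.907
outer loop
vertex 0.164 -2.392 -1.343
vertex -0.425 -1.995 -1.329
vertex 0.186 -1.734 -1.078
endloop
endfacet
facet normal 0.858 -0.216 0.466
outer loop
vertex 0.164 -2.392 -1.343
vertex 0.186 -1.734 -1.078
vertex -0.835 -2.665 0.369
endloop
endfacet
facet normal 0.219 0.359 -0.907
outer loop
vertex 0.186 -1.734 -1.078
vertex -0.425 -1.995 -1.329
vertex -0.403 -1.337 -1.063
endloop
endfacet
facet normal 0.421 0.598 0.682
outer loop
vertex 0.186 -1.734 -1.078
vertex -0.403 -1.337 -1.063
vertex -0.835 -2.665 0.369
endloop
endfacet
facet normal 0.219 0.359 -0.907
outer loop
vertex -0.403 -1.337 -1.063
vertex -0.425 -1.995 -1.329
vertex -1.013 -1.598 -1.314
endloop
endfacet
facet normal -0.506 0.703 0.499
outer loop
vertex -0.403 -1.337 -1.063
vertex -1.013 -1.598 -1.314
vertex -0.835 -2.665 0.369
endloop
endfacet
facet normal 0.218 0.358 -0.908
outer loop
vertex -1.013 -1.598 -1.314
vertex -0.425 -1.995 -1.329
vertex -1.035 -2.257 -1.579
endloop
endfacet
facet normal -0.995 -0.007 0.101
outer loop
vertex -1.013 -1.598 -1.314
vertex -1.035 -2.257 -1.579
vertex -0.835 -2.665 0.369
endloop
endfacet
facet normal 0.218 0.358 -0.908
outer loop
vertex -1.035 -2.257 -1.579
vertex -0.425 -1.995 -1.329
vertex -0.447 -2.653 -1.594
endloop
endfacet
facet normal -0.557 -0.823 -0.115
outer loop
vertex -1.035 -2.257 -1.579
vertex -0.447 -2.653 -1.594
vertex -0.835 -2.665 0.369
endloop
endfacet
facet normal 0.220 0.358 -0.907
outer loop
vertex -0.447 -2.653 -1.594
vertex -0.425 -1.995 -1.329
vertex 0.164 -2.392 -1.343
endloop
endfacet
facet normal 0.368 -0.927 0.067
outer loop
vertex -0.447 -2.653 -1.594
vertex 0.164 -2.392 -1.343
vertex -0.835 -2.665 0.369
endloop
endfacet
facet normal -0.631 0.427 -0.648
outer loop
vertex -1.48 -1.108 2.105
vertex -1.627 0.448 3.272
vertex 0.111 -0.23 1.135
endloop
endfacet
facet normal 0.075 -0.797 -0.599
outer loop
vertex 1.467 -1.148 2.528
vertex -1.48 -1.108 2.105
vertex 0.111 -0.23 1.135
endloop
endfacet
facet normal -0.631 0.427 -0.648
outer loop
vertex 0.111 -0.23 1.135
vertex -1.627 0.448 3.272
vertex -0.036 1.325 2.302
endloop
endfacet
facet normal 0.772 0.426 -0.471
outer loop
vertex -0.036 1.325 2.302
vertex 1.467 -1.148 2.528
vertex 0.111 -0.23 1.135
endloop
endfacet
facet normal -0.772 -0.426 0.471
outer loop
vertex -1.48 -1.108 2.105
vertex -0.271 -0.47 4.665
vertex -1.627 0.448 3.272
endloop
endfacet
facet normal 0.075 -0.798 -0.598
outer loop
vertex -0.124 -2.025 3.498
vertex -1.48 -1.108 2.105
vertex 1.467 -1.148 2.528
endloop
endfacet
facet normal -0.772 -0.426 0.471
outer loop
vertex -0.124 -2.025 3.498
vertex -0.271 -0.47 4.665
vertex -1.48 -1.108 2.105
endloop
endfacet
facet normal -0.075 0.798 0.598
outer loop
vertex -1.627 0.448 3.272
vertex -0.271 -0.47 4.665
vertex -0.036 1.325 2.302
endloop
endfacet
facet normal 0.772 0.426 -0.471
outer loop
vertex 1.32 0.408 3.695
vertex 1.467 -1.148 2.528
vertex -0.036 1.325 2.302
endloop
endfacet
facet normal -0.075 0.798 0.598
outer loop
vertex -0.036 1.325 2.302
vertex -0.271 -0.47 4.665
vertex 1.32 0.408 3.695
endloop
endfacet
facet normal 0.631 -0.427 0.648
outer loop
vertex 1.32 0.408 3.695
vertex -0.124 -2.025 3.498
vertex 1.467 -1.148 2.528
endloop
endfacet
facet normal 0.631 -0.427 0.648
outer loop
vertex -0.271 -0.47 4.665
vertex -0.124 -2.025 3.498
vertex 1.32 0.408 3.695
endloop
endfacet

endsolid


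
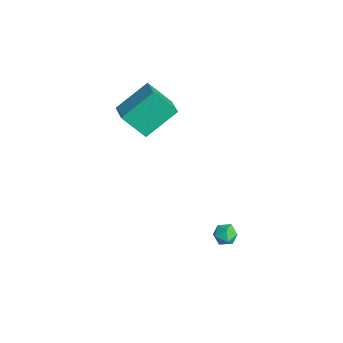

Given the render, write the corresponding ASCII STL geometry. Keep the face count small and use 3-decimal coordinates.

solid 
facet normal -0.933 -0.349 0.086
outer loop
vertex 2.347 0.213 -3.902
vertex 2.57 -0.405 -3.991
vertex 2.531 -0.151 -3.38
endloop
endfacet
facet normal -0.847 0.247 0.471
outer loop
vertex 2.347 0.213 -3.902
vertex 2.531 -0.151 -3.38
vertex 2.699 0.489 -3.413
endloop
endfacet
facet normal -0.640 0.768 0.028
outer loop
vertex 2.347 0.213 -3.902
vertex 2.699 0.489 -3.413
vertex 2.842 0.631 -4.044
endloop
endfacet
facet normal -0.598 0.494 -0.630
outer loop
vertex 2.347 0.213 -3.902
vertex 2.842 0.631 -4.044
vertex 2.762 0.079 -4.401
endloop
endfacet
facet normal -0.779 -0.195 -0.596
outer loop
vertex 2.347 0.213 -3.902
vertex 2.762 0.079 -4.401
vertex 2.57 -0.405 -3.991
endloop
endfacet
facet normal -0.322 0.133 0.938
outer loop
vertex 2.699 0.489 -3.413
vertex 2.531 -0.151 -3.38
vertex 3.138 0.041 -3.199
endloop
endfacet
facet normal -0.461 -0.829 0.315
outer loop
vertex 2.531 -0.151 -3.38
vertex 2.57 -0.405 -3.991
vertex 3.058 -0.511 -3.556
endloop
endfacet
facet normal -0.211 -0.582 -0.786
outer loop
vertex 2.57 -0.405 -3.991
vertex 2.762 0.079 -4.401
vertex 3.201 -0.369 -4.187
endloop
endfacet
facet normal 0.083 0.533 -0.842
outer loop
vertex 2.762 0.079 -4.401
vertex 2.842 0.631 -4.044
vertex 3.369 0.271 -4.22
endloop
endfacet
facet normal 0.013 0.975 0.222
outer loop
vertex 2.842 0.631 -4.044
vertex 2.699 0.489 -3.413
vertex 3.33 0.525 -3.609
endloop
endfacet
facet normal 0.598 -0.494 0.630
outer loop
vertex 3.553 -0.093 -3.698
vertex 3.138 0.041 -3.199
vertex 3.058 -0.511 -3.556
endloop
endfacet
facet normal 0.640 -0.768 -0.028
outer loop
vertex 3.553 -0.093 -3.698
vertex 3.058 -0.511 -3.556
vertex 3.201 -0.369 -4.187
endloop
endfacet
facet normal 0.847 -0.247 -0.471
outer loop
vertex 3.553 -0.093 -3.698
vertex 3.201 -0.369 -4.187
vertex 3.369 0.271 -4.22
endloop
endfacet
facet normal 0.933 0.349 -0.086
outer loop
vertex 3.553 -0.093 -3.698
vertex 3.369 0.271 -4.22
vertex 3.33 0.525 -3.609
endloop
endfacet
facet normal 0.779 0.195 0.596
outer loop
vertex 3.553 -0.093 -3.698
vertex 3.33 0.525 -3.609
vertex 3.138 0.041 -3.199
endloop
endfacet
facet normal -0.083 -0.533 0.842
outer loop
vertex 3.058 -0.511 -3.556
vertex 3.138 0.041 -3.199
vertex 2.531 -0.151 -3.38
endloop
endfacet
facet normal -0.013 -0.975 -0.222
outer loop
vertex 3.201 -0.369 -4.187
vertex 3.058 -0.511 -3.556
vertex 2.57 -0.405 -3.991
endloop
endfacet
facet normal 0.322 -0.133 -0.938
outer loop
vertex 3.369 0.271 -4.22
vertex 3.201 -0.369 -4.187
vertex 2.762 0.079 -4.401
endloop
endfacet
facet normal 0.461 0.829 -0.315
outer loop
vertex 3.33 0.525 -3.609
vertex 3.369 0.271 -4.22
vertex 2.842 0.631 -4.044
endloop
endfacet
facet normal 0.211 0.582 0.786
outer loop
vertex 3.138 0.041 -3.199
vertex 3.33 0.525 -3.609
vertex 2.699 0.489 -3.413
endloop
endfacet
facet normal -0.336 -0.558 0.758
outer loop
vertex -1.965 -1.575 3.599
vertex -3.121 -1.4 3.216
vertex -1.826 -3.291 2.397
endloop
endfacet
facet normal 0.940 -0.142 0.311
outer loop
vertex -1.219 -2.28 1.024
vertex -1.965 -1.575 3.599
vertex -1.826 -3.291 2.397
endloop
endfacet
facet normal -0.335 -0.558 0.759
outer loop
vertex -1.826 -3.291 2.397
vertex -3.121 -1.4 3.216
vertex -2.982 -3.117 2.014
endloop
endfacet
facet normal 0.067 -0.817 -0.572
outer loop
vertex -2.982 -3.117 2.014
vertex -1.219 -2.28 1.024
vertex -1.826 -3.291 2.397
endloop
endfacet
facet normal -0.066 0.817 0.573
outer loop
vertex -1.965 -1.575 3.599
vertex -2.514 -0.389 1.843
vertex -3.121 -1.4 3.216
endloop
endfacet
facet normal 0.940 -0.142 0.311
outer loop
vertex -1.358 -0.563 2.226
vertex -1.965 -1.575 3.599
vertex -1.219 -2.28 1.024
endloop
endfacet
facet normal -0.067 0.817 0.573
outer loop
vertex -1.358 -0.563 2.226
vertex -2.514 -0.389 1.843
vertex -1.965 -1.575 3.599
endloop
endfacet
facet normal -0.940 0.142 -0.311
outer loop
vertex -3.121 -1.4 3.216
vertex -2.514 -0.389 1.843
vertex -2.982 -3.117 2.014
endloop
endfacet
facet normal 0.066 -0.817 -0.573
outer loop
vertex -2.375 -2.105 0.641
vertex -1.219 -2.28 1.024
vertex -2.982 -3.117 2.014
endloop
endfacet
facet normal -0.940 0.142 -0.311
outer loop
vertex -2.982 -3.117 2.014
vertex -2.514 -0.389 1.843
vertex -2.375 -2.105 0.641
endloop
endfacet
facet normal 0.336 0.558 -0.759
outer loop
vertex -2.375 -2.105 0.641
vertex -1.358 -0.563 2.226
vertex -1.219 -2.28 1.024
endloop
endfacet
facet normal 0.335 0.559 -0.759
outer loop
vertex -2.514 -0.389 1.843
vertex -1.358 -0.563 2.226
vertex -2.375 -2.105 0.641
endloop
endfacet

endsolid


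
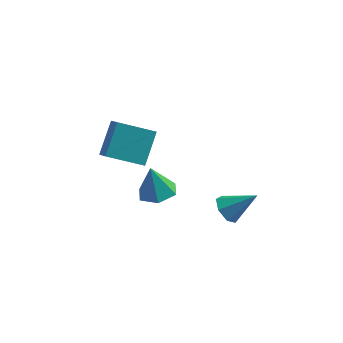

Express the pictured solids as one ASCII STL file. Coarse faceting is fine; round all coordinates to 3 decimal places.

solid 
facet normal -0.874 -0.198 0.444
outer loop
vertex -3.823 0.356 0.021
vertex -3.445 1.731 1.38
vertex -4.212 0.955 -0.477
endloop
endfacet
facet normal -0.191 -0.698 -0.690
outer loop
vertex -2.395 1.369 -1.4
vertex -3.823 0.356 0.021
vertex -4.212 0.955 -0.477
endloop
endfacet
facet normal -0.874 -0.199 0.444
outer loop
vertex -4.212 0.955 -0.477
vertex -3.445 1.731 1.38
vertex -3.834 2.33 0.883
endloop
endfacet
facet normal -0.447 0.688 -0.571
outer loop
vertex -3.834 2.33 0.883
vertex -2.395 1.369 -1.4
vertex -4.212 0.955 -0.477
endloop
endfacet
facet normal 0.447 -0.688 0.572
outer loop
vertex -3.823 0.356 0.021
vertex -1.628 2.145 0.457
vertex -3.445 1.731 1.38
endloop
endfacet
facet normal -0.192 -0.698 -0.690
outer loop
vertex -2.006 0.77 -0.903
vertex -3.823 0.356 0.021
vertex -2.395 1.369 -1.4
endloop
endfacet
facet normal 0.447 -0.688 0.571
outer loop
vertex -2.006 0.77 -0.903
vertex -1.628 2.145 0.457
vertex -3.823 0.356 0.021
endloop
endfacet
facet normal 0.192 0.697 0.690
outer loop
vertex -3.445 1.731 1.38
vertex -1.628 2.145 0.457
vertex -3.834 2.33 0.883
endloop
endfacet
facet normal -0.447 0.688 -0.572
outer loop
vertex -2.017 2.744 -0.041
vertex -2.395 1.369 -1.4
vertex -3.834 2.33 0.883
endloop
endfacet
facet normal 0.192 0.698 0.690
outer loop
vertex -3.834 2.33 0.883
vertex -1.628 2.145 0.457
vertex -2.017 2.744 -0.041
endloop
endfacet
facet normal 0.874 0.199 -0.444
outer loop
vertex -2.017 2.744 -0.041
vertex -2.006 0.77 -0.903
vertex -2.395 1.369 -1.4
endloop
endfacet
facet normal 0.874 0.199 -0.444
outer loop
vertex -1.628 2.145 0.457
vertex -2.006 0.77 -0.903
vertex -2.017 2.744 -0.041
endloop
endfacet
facet normal 0.210 -0.106 -0.972
outer loop
vertex -0.143 -2.668 1.396
vertex -0.861 -3.285 1.308
vertex -1.013 -2.357 1.174
endloop
endfacet
facet normal 0.209 0.884 0.418
outer loop
vertex -0.143 -2.668 1.396
vertex -1.013 -2.357 1.174
vertex -1.199 -3.115 2.872
endloop
endfacet
facet normal 0.210 -0.106 -0.972
outer loop
vertex -1.013 -2.357 1.174
vertex -0.861 -3.285 1.308
vertex -1.73 -2.974 1.086
endloop
endfacet
facet normal -0.649 0.719 0.250
outer loop
vertex -1.013 -2.357 1.174
vertex -1.73 -2.974 1.086
vertex -1.199 -3.115 2.872
endloop
endfacet
facet normal 0.211 -0.105 -0.972
outer loop
vertex -1.73 -2.974 1.086
vertex -0.861 -3.285 1.308
vertex -1.578 -3.902 1.219
endloop
endfacet
facet normal -0.954 -0.117 0.275
outer loop
vertex -1.73 -2.974 1.086
vertex -1.578 -3.902 1.219
vertex -1.199 -3.115 2.872
endloop
endfacet
facet normal 0.211 -0.105 -0.972
outer loop
vertex -1.578 -3.902 1.219
vertex -0.861 -3.285 1.308
vertex -0.708 -4.213 1.441
endloop
endfacet
facet normal -0.401 -0.788 0.467
outer loop
vertex -1.578 -3.902 1.219
vertex -0.708 -4.213 1.441
vertex -1.199 -3.115 2.872
endloop
endfacet
facet normal 0.211 -0.105 -0.972
outer loop
vertex -0.708 -4.213 1.441
vertex -0.861 -3.285 1.308
vertex 0.009 -3.597 1.53
endloop
endfacet
facet normal 0.457 -0.623 0.635
outer loop
vertex -0.708 -4.213 1.441
vertex 0.009 -3.597 1.53
vertex -1.199 -3.115 2.872
endloop
endfacet
facet normal 0.210 -0.106 -0.972
outer loop
vertex 0.009 -3.597 1.53
vertex -0.861 -3.285 1.308
vertex -0.143 -2.668 1.396
endloop
endfacet
facet normal 0.763 0.213 0.610
outer loop
vertex 0.009 -3.597 1.53
vertex -0.143 -2.668 1.396
vertex -1.199 -3.115 2.872
endloop
endfacet
facet normal -0.777 -0.080 -0.625
outer loop
vertex 2.637 -1.881 -1.475
vertex 2.167 -2.121 -0.86
vertex 2.304 -1.369 -1.127
endloop
endfacet
facet normal 0.681 0.659 -0.318
outer loop
vertex 2.637 -1.881 -1.475
vertex 2.304 -1.369 -1.127
vertex 3.533 -1.979 0.24
endloop
endfacet
facet normal -0.776 -0.081 -0.625
outer loop
vertex 2.304 -1.369 -1.127
vertex 2.167 -2.121 -0.86
vertex 1.868 -1.423 -0.579
endloop
endfacet
facet normal 0.195 0.949 0.248
outer loop
vertex 2.304 -1.369 -1.127
vertex 1.868 -1.423 -0.579
vertex 3.533 -1.979 0.24
endloop
endfacet
facet normal -0.776 -0.081 -0.625
outer loop
vertex 1.868 -1.423 -0.579
vertex 2.167 -2.121 -0.86
vertex 1.657 -2.003 -0.242
endloop
endfacet
facet normal -0.215 0.548 0.809
outer loop
vertex 1.868 -1.423 -0.579
vertex 1.657 -2.003 -0.242
vertex 3.533 -1.979 0.24
endloop
endfacet
facet normal -0.776 -0.080 -0.625
outer loop
vertex 1.657 -2.003 -0.242
vertex 2.167 -2.121 -0.86
vertex 1.83 -2.672 -0.371
endloop
endfacet
facet normal -0.238 -0.243 0.940
outer loop
vertex 1.657 -2.003 -0.242
vertex 1.83 -2.672 -0.371
vertex 3.533 -1.979 0.24
endloop
endfacet
facet normal -0.776 -0.081 -0.626
outer loop
vertex 1.83 -2.672 -0.371
vertex 2.167 -2.121 -0.86
vertex 2.257 -2.926 -0.868
endloop
endfacet
facet normal 0.141 -0.827 0.544
outer loop
vertex 1.83 -2.672 -0.371
vertex 2.257 -2.926 -0.868
vertex 3.533 -1.979 0.24
endloop
endfacet
facet normal -0.776 -0.081 -0.625
outer loop
vertex 2.257 -2.926 -0.868
vertex 2.167 -2.121 -0.86
vertex 2.616 -2.574 -1.359
endloop
endfacet
facet normal 0.639 -0.765 -0.082
outer loop
vertex 2.257 -2.926 -0.868
vertex 2.616 -2.574 -1.359
vertex 3.533 -1.979 0.24
endloop
endfacet
facet normal -0.776 -0.081 -0.625
outer loop
vertex 2.616 -2.574 -1.359
vertex 2.167 -2.121 -0.86
vertex 2.637 -1.881 -1.475
endloop
endfacet
facet normal 0.879 -0.105 -0.465
outer loop
vertex 2.616 -2.574 -1.359
vertex 2.637 -1.881 -1.475
vertex 3.533 -1.979 0.24
endloop
endfacet

endsolid


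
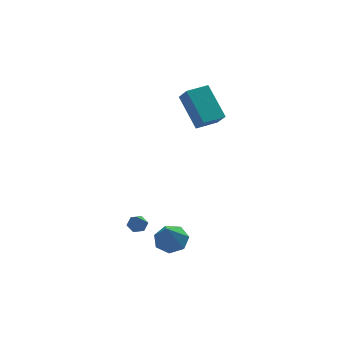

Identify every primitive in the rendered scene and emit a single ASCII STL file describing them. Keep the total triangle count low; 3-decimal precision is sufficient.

solid 
facet normal 0.247 0.463 -0.851
outer loop
vertex 1.779 -3.063 -3.766
vertex 0.904 -2.86 -3.91
vertex 1.532 -2.376 -3.464
endloop
endfacet
facet normal 0.733 -0.035 0.679
outer loop
vertex 1.779 -3.063 -3.766
vertex 1.532 -2.376 -3.464
vertex 0.456 -3.7 -2.37
endloop
endfacet
facet normal 0.247 0.464 -0.851
outer loop
vertex 1.532 -2.376 -3.464
vertex 0.904 -2.86 -3.91
vertex 0.811 -2.055 -3.498
endloop
endfacet
facet normal 0.195 0.526 0.828
outer loop
vertex 1.532 -2.376 -3.464
vertex 0.811 -2.055 -3.498
vertex 0.456 -3.7 -2.37
endloop
endfacet
facet normal 0.247 0.464 -0.851
outer loop
vertex 0.811 -2.055 -3.498
vertex 0.904 -2.86 -3.91
vertex 0.161 -2.34 -3.842
endloop
endfacet
facet normal -0.566 0.546 0.618
outer loop
vertex 0.811 -2.055 -3.498
vertex 0.161 -2.34 -3.842
vertex 0.456 -3.7 -2.37
endloop
endfacet
facet normal 0.247 0.464 -0.851
outer loop
vertex 0.161 -2.34 -3.842
vertex 0.904 -2.86 -3.91
vertex 0.069 -3.017 -4.238
endloop
endfacet
facet normal -0.978 0.012 0.207
outer loop
vertex 0.161 -2.34 -3.842
vertex 0.069 -3.017 -4.238
vertex 0.456 -3.7 -2.37
endloop
endfacet
facet normal 0.247 0.464 -0.851
outer loop
vertex 0.069 -3.017 -4.238
vertex 0.904 -2.86 -3.91
vertex 0.606 -3.576 -4.387
endloop
endfacet
facet normal -0.730 -0.676 -0.096
outer loop
vertex 0.069 -3.017 -4.238
vertex 0.606 -3.576 -4.387
vertex 0.456 -3.7 -2.37
endloop
endfacet
facet normal 0.248 0.464 -0.851
outer loop
vertex 0.606 -3.576 -4.387
vertex 0.904 -2.86 -3.91
vertex 1.367 -3.597 -4.177
endloop
endfacet
facet normal -0.010 -0.998 -0.062
outer loop
vertex 0.606 -3.576 -4.387
vertex 1.367 -3.597 -4.177
vertex 0.456 -3.7 -2.37
endloop
endfacet
facet normal 0.248 0.464 -0.851
outer loop
vertex 1.367 -3.597 -4.177
vertex 0.904 -2.86 -3.91
vertex 1.779 -3.063 -3.766
endloop
endfacet
facet normal 0.642 -0.713 0.283
outer loop
vertex 1.367 -3.597 -4.177
vertex 1.779 -3.063 -3.766
vertex 0.456 -3.7 -2.37
endloop
endfacet
facet normal 0.142 0.530 -0.836
outer loop
vertex -0.186 -1.126 -3.23
vertex -0.495 -1.485 -3.51
vertex -0.729 -1.048 -3.273
endloop
endfacet
facet normal 0.025 0.610 0.792
outer loop
vertex -0.186 -1.126 -3.23
vertex -0.729 -1.048 -3.273
vertex -0.685 -2.195 -2.39
endloop
endfacet
facet normal 0.142 0.530 -0.836
outer loop
vertex -0.729 -1.048 -3.273
vertex -0.495 -1.485 -3.51
vertex -1.038 -1.407 -3.553
endloop
endfacet
facet normal -0.816 0.333 0.473
outer loop
vertex -0.729 -1.048 -3.273
vertex -1.038 -1.407 -3.553
vertex -0.685 -2.195 -2.39
endloop
endfacet
facet normal 0.142 0.530 -0.836
outer loop
vertex -1.038 -1.407 -3.553
vertex -0.495 -1.485 -3.51
vertex -0.803 -1.844 -3.79
endloop
endfacet
facet normal -0.889 -0.457 -0.040
outer loop
vertex -1.038 -1.407 -3.553
vertex -0.803 -1.844 -3.79
vertex -0.685 -2.195 -2.39
endloop
endfacet
facet normal 0.141 0.531 -0.836
outer loop
vertex -0.803 -1.844 -3.79
vertex -0.495 -1.485 -3.51
vertex -0.261 -1.922 -3.748
endloop
endfacet
facet normal -0.121 -0.965 -0.232
outer loop
vertex -0.803 -1.844 -3.79
vertex -0.261 -1.922 -3.748
vertex -0.685 -2.195 -2.39
endloop
endfacet
facet normal 0.141 0.531 -0.836
outer loop
vertex -0.261 -1.922 -3.748
vertex -0.495 -1.485 -3.51
vertex 0.048 -1.563 -3.468
endloop
endfacet
facet normal 0.721 -0.688 0.087
outer loop
vertex -0.261 -1.922 -3.748
vertex 0.048 -1.563 -3.468
vertex -0.685 -2.195 -2.39
endloop
endfacet
facet normal 0.141 0.531 -0.836
outer loop
vertex 0.048 -1.563 -3.468
vertex -0.495 -1.485 -3.51
vertex -0.186 -1.126 -3.23
endloop
endfacet
facet normal 0.795 0.099 0.599
outer loop
vertex 0.048 -1.563 -3.468
vertex -0.186 -1.126 -3.23
vertex -0.685 -2.195 -2.39
endloop
endfacet
facet normal -0.961 -0.278 0.000
outer loop
vertex 2.833 1.351 4.069
vertex 2.625 2.069 3.195
vertex 3.296 -0.248 2.645
endloop
endfacet
facet normal 0.181 -0.624 0.760
outer loop
vertex 4.535 0.111 2.645
vertex 2.833 1.351 4.069
vertex 3.296 -0.248 2.645
endloop
endfacet
facet normal -0.961 -0.278 0.000
outer loop
vertex 3.296 -0.248 2.645
vertex 2.625 2.069 3.195
vertex 3.088 0.47 1.771
endloop
endfacet
facet normal 0.211 -0.730 -0.650
outer loop
vertex 3.088 0.47 1.771
vertex 4.535 0.111 2.645
vertex 3.296 -0.248 2.645
endloop
endfacet
facet normal -0.211 0.730 0.650
outer loop
vertex 2.833 1.351 4.069
vertex 3.864 2.428 3.195
vertex 2.625 2.069 3.195
endloop
endfacet
facet normal 0.181 -0.624 0.760
outer loop
vertex 4.072 1.71 4.069
vertex 2.833 1.351 4.069
vertex 4.535 0.111 2.645
endloop
endfacet
facet normal -0.211 0.730 0.650
outer loop
vertex 4.072 1.71 4.069
vertex 3.864 2.428 3.195
vertex 2.833 1.351 4.069
endloop
endfacet
facet normal -0.181 0.624 -0.760
outer loop
vertex 2.625 2.069 3.195
vertex 3.864 2.428 3.195
vertex 3.088 0.47 1.771
endloop
endfacet
facet normal 0.211 -0.730 -0.650
outer loop
vertex 4.327 0.829 1.771
vertex 4.535 0.111 2.645
vertex 3.088 0.47 1.771
endloop
endfacet
facet normal -0.181 0.624 -0.760
outer loop
vertex 3.088 0.47 1.771
vertex 3.864 2.428 3.195
vertex 4.327 0.829 1.771
endloop
endfacet
facet normal 0.961 0.278 -0.000
outer loop
vertex 4.327 0.829 1.771
vertex 4.072 1.71 4.069
vertex 4.535 0.111 2.645
endloop
endfacet
facet normal 0.961 0.278 -0.000
outer loop
vertex 3.864 2.428 3.195
vertex 4.072 1.71 4.069
vertex 4.327 0.829 1.771
endloop
endfacet

endsolid


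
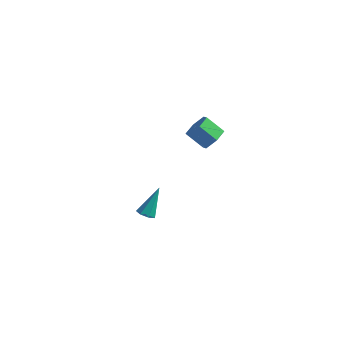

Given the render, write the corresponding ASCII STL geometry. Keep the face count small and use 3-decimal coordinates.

solid 
facet normal 0.790 0.020 -0.612
outer loop
vertex 4.608 3.095 1.585
vertex 4.147 3.644 1.008
vertex 4.659 4.008 1.681
endloop
endfacet
facet normal 0.610 -0.116 0.784
outer loop
vertex 4.608 3.095 1.585
vertex 4.659 4.008 1.681
vertex 3.494 3.066 2.448
endloop
endfacet
facet normal 0.610 -0.116 0.784
outer loop
vertex 3.494 3.066 2.448
vertex 4.659 4.008 1.681
vertex 3.544 3.98 2.544
endloop
endfacet
facet normal -0.790 -0.021 0.612
outer loop
vertex 3.494 3.066 2.448
vertex 3.544 3.98 2.544
vertex 3.033 3.616 1.872
endloop
endfacet
facet normal 0.790 0.020 -0.612
outer loop
vertex 4.659 4.008 1.681
vertex 4.147 3.644 1.008
vertex 4.198 4.558 1.104
endloop
endfacet
facet normal 0.353 0.802 0.482
outer loop
vertex 4.659 4.008 1.681
vertex 4.198 4.558 1.104
vertex 3.544 3.98 2.544
endloop
endfacet
facet normal 0.353 0.802 0.482
outer loop
vertex 3.544 3.98 2.544
vertex 4.198 4.558 1.104
vertex 3.084 4.529 1.968
endloop
endfacet
facet normal -0.791 -0.020 0.612
outer loop
vertex 3.544 3.98 2.544
vertex 3.084 4.529 1.968
vertex 3.033 3.616 1.872
endloop
endfacet
facet normal 0.790 0.020 -0.613
outer loop
vertex 4.198 4.558 1.104
vertex 4.147 3.644 1.008
vertex 3.686 4.194 0.432
endloop
endfacet
facet normal -0.257 0.918 -0.301
outer loop
vertex 4.198 4.558 1.104
vertex 3.686 4.194 0.432
vertex 3.084 4.529 1.968
endloop
endfacet
facet normal -0.257 0.918 -0.301
outer loop
vertex 3.084 4.529 1.968
vertex 3.686 4.194 0.432
vertex 2.572 4.165 1.295
endloop
endfacet
facet normal -0.790 -0.020 0.612
outer loop
vertex 3.084 4.529 1.968
vertex 2.572 4.165 1.295
vertex 3.033 3.616 1.872
endloop
endfacet
facet normal 0.790 0.021 -0.612
outer loop
vertex 3.686 4.194 0.432
vertex 4.147 3.644 1.008
vertex 3.636 3.28 0.336
endloop
endfacet
facet normal -0.610 0.116 -0.784
outer loop
vertex 3.686 4.194 0.432
vertex 3.636 3.28 0.336
vertex 2.572 4.165 1.295
endloop
endfacet
facet normal -0.610 0.116 -0.784
outer loop
vertex 2.572 4.165 1.295
vertex 3.636 3.28 0.336
vertex 2.521 3.252 1.199
endloop
endfacet
facet normal -0.790 -0.020 0.612
outer loop
vertex 2.572 4.165 1.295
vertex 2.521 3.252 1.199
vertex 3.033 3.616 1.872
endloop
endfacet
facet normal 0.791 0.020 -0.612
outer loop
vertex 3.636 3.28 0.336
vertex 4.147 3.644 1.008
vertex 4.096 2.731 0.912
endloop
endfacet
facet normal -0.353 -0.802 -0.482
outer loop
vertex 3.636 3.28 0.336
vertex 4.096 2.731 0.912
vertex 2.521 3.252 1.199
endloop
endfacet
facet normal -0.353 -0.802 -0.482
outer loop
vertex 2.521 3.252 1.199
vertex 4.096 2.731 0.912
vertex 2.982 2.702 1.776
endloop
endfacet
facet normal -0.790 -0.020 0.612
outer loop
vertex 2.521 3.252 1.199
vertex 2.982 2.702 1.776
vertex 3.033 3.616 1.872
endloop
endfacet
facet normal 0.790 0.020 -0.612
outer loop
vertex 4.096 2.731 0.912
vertex 4.147 3.644 1.008
vertex 4.608 3.095 1.585
endloop
endfacet
facet normal 0.257 -0.918 0.301
outer loop
vertex 4.096 2.731 0.912
vertex 4.608 3.095 1.585
vertex 2.982 2.702 1.776
endloop
endfacet
facet normal 0.257 -0.918 0.301
outer loop
vertex 2.982 2.702 1.776
vertex 4.608 3.095 1.585
vertex 3.494 3.066 2.448
endloop
endfacet
facet normal -0.790 -0.020 0.613
outer loop
vertex 2.982 2.702 1.776
vertex 3.494 3.066 2.448
vertex 3.033 3.616 1.872
endloop
endfacet
facet normal -0.146 -0.584 -0.799
outer loop
vertex 4.214 -4.928 1.438
vertex 3.839 -4.54 1.223
vertex 4.413 -4.573 1.142
endloop
endfacet
facet normal 0.913 -0.235 0.333
outer loop
vertex 4.214 -4.928 1.438
vertex 4.413 -4.573 1.142
vertex 4.121 -3.42 2.757
endloop
endfacet
facet normal -0.146 -0.584 -0.799
outer loop
vertex 4.413 -4.573 1.142
vertex 3.839 -4.54 1.223
vertex 4.18 -4.193 0.907
endloop
endfacet
facet normal 0.882 0.444 -0.157
outer loop
vertex 4.413 -4.573 1.142
vertex 4.18 -4.193 0.907
vertex 4.121 -3.42 2.757
endloop
endfacet
facet normal -0.146 -0.584 -0.799
outer loop
vertex 4.18 -4.193 0.907
vertex 3.839 -4.54 1.223
vertex 3.691 -4.075 0.91
endloop
endfacet
facet normal 0.216 0.903 -0.371
outer loop
vertex 4.18 -4.193 0.907
vertex 3.691 -4.075 0.91
vertex 4.121 -3.42 2.757
endloop
endfacet
facet normal -0.147 -0.584 -0.798
outer loop
vertex 3.691 -4.075 0.91
vertex 3.839 -4.54 1.223
vertex 3.314 -4.307 1.149
endloop
endfacet
facet normal -0.584 0.798 -0.147
outer loop
vertex 3.691 -4.075 0.91
vertex 3.314 -4.307 1.149
vertex 4.121 -3.42 2.757
endloop
endfacet
facet normal -0.147 -0.584 -0.799
outer loop
vertex 3.314 -4.307 1.149
vertex 3.839 -4.54 1.223
vertex 3.332 -4.715 1.444
endloop
endfacet
facet normal -0.915 0.209 0.344
outer loop
vertex 3.314 -4.307 1.149
vertex 3.332 -4.715 1.444
vertex 4.121 -3.42 2.757
endloop
endfacet
facet normal -0.147 -0.584 -0.799
outer loop
vertex 3.332 -4.715 1.444
vertex 3.839 -4.54 1.223
vertex 3.733 -4.991 1.572
endloop
endfacet
facet normal -0.527 -0.425 0.736
outer loop
vertex 3.332 -4.715 1.444
vertex 3.733 -4.991 1.572
vertex 4.121 -3.42 2.757
endloop
endfacet
facet normal -0.146 -0.584 -0.799
outer loop
vertex 3.733 -4.991 1.572
vertex 3.839 -4.54 1.223
vertex 4.214 -4.928 1.438
endloop
endfacet
facet normal 0.285 -0.621 0.730
outer loop
vertex 3.733 -4.991 1.572
vertex 4.214 -4.928 1.438
vertex 4.121 -3.42 2.757
endloop
endfacet

endsolid


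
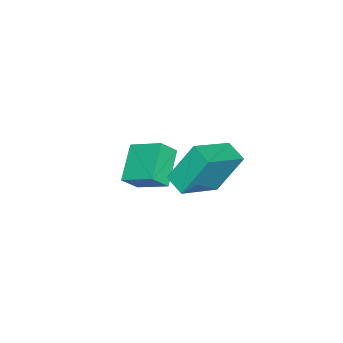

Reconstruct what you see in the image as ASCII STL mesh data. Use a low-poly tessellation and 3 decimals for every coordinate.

solid 
facet normal -0.293 0.416 0.861
outer loop
vertex 2.436 1.568 3.747
vertex 2.953 2.405 3.519
vertex 0.772 2.339 2.809
endloop
endfacet
facet normal -0.512 -0.829 0.226
outer loop
vertex 1.367 1.495 1.061
vertex 2.436 1.568 3.747
vertex 0.772 2.339 2.809
endloop
endfacet
facet normal -0.293 0.416 0.861
outer loop
vertex 0.772 2.339 2.809
vertex 2.953 2.405 3.519
vertex 1.289 3.176 2.58
endloop
endfacet
facet normal -0.808 0.374 -0.456
outer loop
vertex 1.289 3.176 2.58
vertex 1.367 1.495 1.061
vertex 0.772 2.339 2.809
endloop
endfacet
facet normal 0.807 -0.375 0.456
outer loop
vertex 2.436 1.568 3.747
vertex 3.548 1.561 1.771
vertex 2.953 2.405 3.519
endloop
endfacet
facet normal -0.512 -0.829 0.226
outer loop
vertex 3.031 0.724 2.0
vertex 2.436 1.568 3.747
vertex 1.367 1.495 1.061
endloop
endfacet
facet normal 0.808 -0.374 0.456
outer loop
vertex 3.031 0.724 2.0
vertex 3.548 1.561 1.771
vertex 2.436 1.568 3.747
endloop
endfacet
facet normal 0.512 0.829 -0.226
outer loop
vertex 2.953 2.405 3.519
vertex 3.548 1.561 1.771
vertex 1.289 3.176 2.58
endloop
endfacet
facet normal -0.807 0.375 -0.456
outer loop
vertex 1.884 2.332 0.833
vertex 1.367 1.495 1.061
vertex 1.289 3.176 2.58
endloop
endfacet
facet normal 0.512 0.829 -0.226
outer loop
vertex 1.289 3.176 2.58
vertex 3.548 1.561 1.771
vertex 1.884 2.332 0.833
endloop
endfacet
facet normal 0.293 -0.416 -0.861
outer loop
vertex 1.884 2.332 0.833
vertex 3.031 0.724 2.0
vertex 1.367 1.495 1.061
endloop
endfacet
facet normal 0.292 -0.416 -0.861
outer loop
vertex 3.548 1.561 1.771
vertex 3.031 0.724 2.0
vertex 1.884 2.332 0.833
endloop
endfacet
facet normal -0.857 -0.171 0.486
outer loop
vertex -1.435 -2.955 -1.233
vertex -1.27 -1.48 -0.424
vertex -1.967 -2.474 -2.001
endloop
endfacet
facet normal -0.098 -0.873 -0.479
outer loop
vertex -0.39 -2.16 -2.896
vertex -1.435 -2.955 -1.233
vertex -1.967 -2.474 -2.001
endloop
endfacet
facet normal -0.857 -0.171 0.487
outer loop
vertex -1.967 -2.474 -2.001
vertex -1.27 -1.48 -0.424
vertex -1.802 -1.0 -1.192
endloop
endfacet
facet normal -0.506 0.458 -0.731
outer loop
vertex -1.802 -1.0 -1.192
vertex -0.39 -2.16 -2.896
vertex -1.967 -2.474 -2.001
endloop
endfacet
facet normal 0.506 -0.458 0.731
outer loop
vertex -1.435 -2.955 -1.233
vertex 0.307 -1.166 -1.319
vertex -1.27 -1.48 -0.424
endloop
endfacet
facet normal -0.097 -0.873 -0.478
outer loop
vertex 0.142 -2.64 -2.128
vertex -1.435 -2.955 -1.233
vertex -0.39 -2.16 -2.896
endloop
endfacet
facet normal 0.506 -0.458 0.731
outer loop
vertex 0.142 -2.64 -2.128
vertex 0.307 -1.166 -1.319
vertex -1.435 -2.955 -1.233
endloop
endfacet
facet normal 0.097 0.873 0.478
outer loop
vertex -1.27 -1.48 -0.424
vertex 0.307 -1.166 -1.319
vertex -1.802 -1.0 -1.192
endloop
endfacet
facet normal -0.506 0.458 -0.731
outer loop
vertex -0.225 -0.685 -2.087
vertex -0.39 -2.16 -2.896
vertex -1.802 -1.0 -1.192
endloop
endfacet
facet normal 0.098 0.872 0.479
outer loop
vertex -1.802 -1.0 -1.192
vertex 0.307 -1.166 -1.319
vertex -0.225 -0.685 -2.087
endloop
endfacet
facet normal 0.857 0.171 -0.487
outer loop
vertex -0.225 -0.685 -2.087
vertex 0.142 -2.64 -2.128
vertex -0.39 -2.16 -2.896
endloop
endfacet
facet normal 0.857 0.171 -0.486
outer loop
vertex 0.307 -1.166 -1.319
vertex 0.142 -2.64 -2.128
vertex -0.225 -0.685 -2.087
endloop
endfacet

endsolid


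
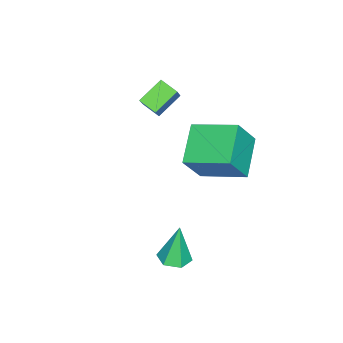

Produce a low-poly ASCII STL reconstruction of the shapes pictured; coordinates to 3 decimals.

solid 
facet normal -0.884 -0.209 0.418
outer loop
vertex -1.077 2.17 0.247
vertex -1.228 4.1 0.891
vertex -1.853 2.587 -1.184
endloop
endfacet
facet normal 0.074 -0.946 -0.316
outer loop
vertex -0.192 2.98 -1.971
vertex -1.077 2.17 0.247
vertex -1.853 2.587 -1.184
endloop
endfacet
facet normal -0.884 -0.209 0.418
outer loop
vertex -1.853 2.587 -1.184
vertex -1.228 4.1 0.891
vertex -2.004 4.517 -0.54
endloop
endfacet
facet normal -0.462 0.248 -0.851
outer loop
vertex -2.004 4.517 -0.54
vertex -0.192 2.98 -1.971
vertex -1.853 2.587 -1.184
endloop
endfacet
facet normal 0.462 -0.248 0.851
outer loop
vertex -1.077 2.17 0.247
vertex 0.433 4.493 0.104
vertex -1.228 4.1 0.891
endloop
endfacet
facet normal 0.074 -0.946 -0.316
outer loop
vertex 0.584 2.563 -0.54
vertex -1.077 2.17 0.247
vertex -0.192 2.98 -1.971
endloop
endfacet
facet normal 0.462 -0.248 0.851
outer loop
vertex 0.584 2.563 -0.54
vertex 0.433 4.493 0.104
vertex -1.077 2.17 0.247
endloop
endfacet
facet normal -0.074 0.946 0.316
outer loop
vertex -1.228 4.1 0.891
vertex 0.433 4.493 0.104
vertex -2.004 4.517 -0.54
endloop
endfacet
facet normal -0.462 0.248 -0.851
outer loop
vertex -0.343 4.91 -1.327
vertex -0.192 2.98 -1.971
vertex -2.004 4.517 -0.54
endloop
endfacet
facet normal -0.074 0.946 0.316
outer loop
vertex -2.004 4.517 -0.54
vertex 0.433 4.493 0.104
vertex -0.343 4.91 -1.327
endloop
endfacet
facet normal 0.884 0.209 -0.418
outer loop
vertex -0.343 4.91 -1.327
vertex 0.584 2.563 -0.54
vertex -0.192 2.98 -1.971
endloop
endfacet
facet normal 0.884 0.209 -0.418
outer loop
vertex 0.433 4.493 0.104
vertex 0.584 2.563 -0.54
vertex -0.343 4.91 -1.327
endloop
endfacet
facet normal -0.775 0.368 0.514
outer loop
vertex -0.883 0.964 2.783
vertex -0.721 1.73 2.479
vertex -1.714 0.713 1.71
endloop
endfacet
facet normal -0.192 -0.912 0.362
outer loop
vertex -0.739 0.25 1.061
vertex -0.883 0.964 2.783
vertex -1.714 0.713 1.71
endloop
endfacet
facet normal -0.775 0.367 0.515
outer loop
vertex -1.714 0.713 1.71
vertex -0.721 1.73 2.479
vertex -1.553 1.479 1.406
endloop
endfacet
facet normal -0.603 -0.181 -0.777
outer loop
vertex -1.553 1.479 1.406
vertex -0.739 0.25 1.061
vertex -1.714 0.713 1.71
endloop
endfacet
facet normal 0.603 0.181 0.777
outer loop
vertex -0.883 0.964 2.783
vertex 0.254 1.267 1.83
vertex -0.721 1.73 2.479
endloop
endfacet
facet normal -0.192 -0.912 0.362
outer loop
vertex 0.093 0.501 2.134
vertex -0.883 0.964 2.783
vertex -0.739 0.25 1.061
endloop
endfacet
facet normal 0.603 0.182 0.777
outer loop
vertex 0.093 0.501 2.134
vertex 0.254 1.267 1.83
vertex -0.883 0.964 2.783
endloop
endfacet
facet normal 0.192 0.912 -0.362
outer loop
vertex -0.721 1.73 2.479
vertex 0.254 1.267 1.83
vertex -1.553 1.479 1.406
endloop
endfacet
facet normal -0.603 -0.181 -0.777
outer loop
vertex -0.577 1.016 0.757
vertex -0.739 0.25 1.061
vertex -1.553 1.479 1.406
endloop
endfacet
facet normal 0.192 0.912 -0.362
outer loop
vertex -1.553 1.479 1.406
vertex 0.254 1.267 1.83
vertex -0.577 1.016 0.757
endloop
endfacet
facet normal 0.775 -0.368 -0.514
outer loop
vertex -0.577 1.016 0.757
vertex 0.093 0.501 2.134
vertex -0.739 0.25 1.061
endloop
endfacet
facet normal 0.775 -0.367 -0.514
outer loop
vertex 0.254 1.267 1.83
vertex 0.093 0.501 2.134
vertex -0.577 1.016 0.757
endloop
endfacet
facet normal 0.172 -0.047 -0.984
outer loop
vertex 4.214 4.206 -3.054
vertex 3.749 3.699 -3.111
vertex 3.552 4.357 -3.177
endloop
endfacet
facet normal 0.155 0.937 0.314
outer loop
vertex 4.214 4.206 -3.054
vertex 3.552 4.357 -3.177
vertex 3.451 3.781 -1.409
endloop
endfacet
facet normal 0.172 -0.047 -0.984
outer loop
vertex 3.552 4.357 -3.177
vertex 3.749 3.699 -3.111
vertex 3.088 3.85 -3.234
endloop
endfacet
facet normal -0.736 0.655 0.171
outer loop
vertex 3.552 4.357 -3.177
vertex 3.088 3.85 -3.234
vertex 3.451 3.781 -1.409
endloop
endfacet
facet normal 0.172 -0.047 -0.984
outer loop
vertex 3.088 3.85 -3.234
vertex 3.749 3.699 -3.111
vertex 3.285 3.192 -3.168
endloop
endfacet
facet normal -0.947 -0.266 0.178
outer loop
vertex 3.088 3.85 -3.234
vertex 3.285 3.192 -3.168
vertex 3.451 3.781 -1.409
endloop
endfacet
facet normal 0.172 -0.047 -0.984
outer loop
vertex 3.285 3.192 -3.168
vertex 3.749 3.699 -3.111
vertex 3.947 3.041 -3.045
endloop
endfacet
facet normal -0.268 -0.906 0.329
outer loop
vertex 3.285 3.192 -3.168
vertex 3.947 3.041 -3.045
vertex 3.451 3.781 -1.409
endloop
endfacet
facet normal 0.172 -0.047 -0.984
outer loop
vertex 3.947 3.041 -3.045
vertex 3.749 3.699 -3.111
vertex 4.411 3.548 -2.988
endloop
endfacet
facet normal 0.624 -0.624 0.471
outer loop
vertex 3.947 3.041 -3.045
vertex 4.411 3.548 -2.988
vertex 3.451 3.781 -1.409
endloop
endfacet
facet normal 0.172 -0.047 -0.984
outer loop
vertex 4.411 3.548 -2.988
vertex 3.749 3.699 -3.111
vertex 4.214 4.206 -3.054
endloop
endfacet
facet normal 0.835 0.296 0.464
outer loop
vertex 4.411 3.548 -2.988
vertex 4.214 4.206 -3.054
vertex 3.451 3.781 -1.409
endloop
endfacet

endsolid


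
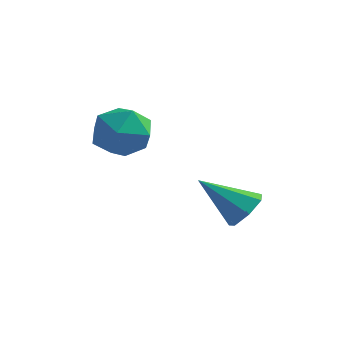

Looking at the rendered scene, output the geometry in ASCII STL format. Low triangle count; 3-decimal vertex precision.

solid 
facet normal -0.880 -0.452 0.148
outer loop
vertex -3.741 -2.179 0.811
vertex -3.436 -2.813 0.687
vertex -3.459 -2.551 1.352
endloop
endfacet
facet normal -0.832 0.146 0.535
outer loop
vertex -3.741 -2.179 0.811
vertex -3.459 -2.551 1.352
vertex -3.359 -1.844 1.314
endloop
endfacet
facet normal -0.719 0.689 0.087
outer loop
vertex -3.741 -2.179 0.811
vertex -3.359 -1.844 1.314
vertex -3.275 -1.669 0.626
endloop
endfacet
facet normal -0.696 0.427 -0.577
outer loop
vertex -3.741 -2.179 0.811
vertex -3.275 -1.669 0.626
vertex -3.322 -2.268 0.239
endloop
endfacet
facet normal -0.795 -0.277 -0.539
outer loop
vertex -3.741 -2.179 0.811
vertex -3.322 -2.268 0.239
vertex -3.436 -2.813 0.687
endloop
endfacet
facet normal -0.262 0.089 0.961
outer loop
vertex -3.359 -1.844 1.314
vertex -3.459 -2.551 1.352
vertex -2.818 -2.272 1.501
endloop
endfacet
facet normal -0.340 -0.879 0.335
outer loop
vertex -3.459 -2.551 1.352
vertex -3.436 -2.813 0.687
vertex -2.865 -2.871 1.114
endloop
endfacet
facet normal -0.203 -0.596 -0.777
outer loop
vertex -3.436 -2.813 0.687
vertex -3.322 -2.268 0.239
vertex -2.781 -2.696 0.426
endloop
endfacet
facet normal -0.042 0.545 -0.838
outer loop
vertex -3.322 -2.268 0.239
vertex -3.275 -1.669 0.626
vertex -2.681 -1.989 0.388
endloop
endfacet
facet normal -0.079 0.968 0.237
outer loop
vertex -3.275 -1.669 0.626
vertex -3.359 -1.844 1.314
vertex -2.704 -1.727 1.053
endloop
endfacet
facet normal 0.696 -0.427 0.577
outer loop
vertex -2.399 -2.361 0.929
vertex -2.818 -2.272 1.501
vertex -2.865 -2.871 1.114
endloop
endfacet
facet normal 0.719 -0.689 -0.087
outer loop
vertex -2.399 -2.361 0.929
vertex -2.865 -2.871 1.114
vertex -2.781 -2.696 0.426
endloop
endfacet
facet normal 0.832 -0.146 -0.535
outer loop
vertex -2.399 -2.361 0.929
vertex -2.781 -2.696 0.426
vertex -2.681 -1.989 0.388
endloop
endfacet
facet normal 0.880 0.452 -0.148
outer loop
vertex -2.399 -2.361 0.929
vertex -2.681 -1.989 0.388
vertex -2.704 -1.727 1.053
endloop
endfacet
facet normal 0.795 0.277 0.539
outer loop
vertex -2.399 -2.361 0.929
vertex -2.704 -1.727 1.053
vertex -2.818 -2.272 1.501
endloop
endfacet
facet normal 0.042 -0.545 0.838
outer loop
vertex -2.865 -2.871 1.114
vertex -2.818 -2.272 1.501
vertex -3.459 -2.551 1.352
endloop
endfacet
facet normal 0.079 -0.968 -0.237
outer loop
vertex -2.781 -2.696 0.426
vertex -2.865 -2.871 1.114
vertex -3.436 -2.813 0.687
endloop
endfacet
facet normal 0.262 -0.089 -0.961
outer loop
vertex -2.681 -1.989 0.388
vertex -2.781 -2.696 0.426
vertex -3.322 -2.268 0.239
endloop
endfacet
facet normal 0.340 0.879 -0.335
outer loop
vertex -2.704 -1.727 1.053
vertex -2.681 -1.989 0.388
vertex -3.275 -1.669 0.626
endloop
endfacet
facet normal 0.203 0.596 0.777
outer loop
vertex -2.818 -2.272 1.501
vertex -2.704 -1.727 1.053
vertex -3.359 -1.844 1.314
endloop
endfacet
facet normal 0.742 0.227 -0.631
outer loop
vertex -0.404 -1.44 -0.851
vertex -0.756 -1.378 -1.243
vertex -0.576 -1.016 -0.901
endloop
endfacet
facet normal 0.253 0.214 0.943
outer loop
vertex -0.404 -1.44 -0.851
vertex -0.576 -1.016 -0.901
vertex -1.684 -1.662 -0.457
endloop
endfacet
facet normal 0.742 0.227 -0.631
outer loop
vertex -0.576 -1.016 -0.901
vertex -0.756 -1.378 -1.243
vertex -0.883 -0.865 -1.208
endloop
endfacet
facet normal -0.214 0.775 0.595
outer loop
vertex -0.576 -1.016 -0.901
vertex -0.883 -0.865 -1.208
vertex -1.684 -1.662 -0.457
endloop
endfacet
facet normal 0.743 0.227 -0.629
outer loop
vertex -0.883 -0.865 -1.208
vertex -0.756 -1.378 -1.243
vertex -1.094 -1.1 -1.542
endloop
endfacet
facet normal -0.720 0.693 -0.033
outer loop
vertex -0.883 -0.865 -1.208
vertex -1.094 -1.1 -1.542
vertex -1.684 -1.662 -0.457
endloop
endfacet
facet normal 0.743 0.228 -0.629
outer loop
vertex -1.094 -1.1 -1.542
vertex -0.756 -1.378 -1.243
vertex -1.05 -1.545 -1.651
endloop
endfacet
facet normal -0.884 0.027 -0.467
outer loop
vertex -1.094 -1.1 -1.542
vertex -1.05 -1.545 -1.651
vertex -1.684 -1.662 -0.457
endloop
endfacet
facet normal 0.744 0.227 -0.629
outer loop
vertex -1.05 -1.545 -1.651
vertex -0.756 -1.378 -1.243
vertex -0.785 -1.864 -1.453
endloop
endfacet
facet normal -0.582 -0.719 -0.380
outer loop
vertex -1.05 -1.545 -1.651
vertex -0.785 -1.864 -1.453
vertex -1.684 -1.662 -0.457
endloop
endfacet
facet normal 0.742 0.228 -0.630
outer loop
vertex -0.785 -1.864 -1.453
vertex -0.756 -1.378 -1.243
vertex -0.497 -1.817 -1.097
endloop
endfacet
facet normal -0.041 -0.986 0.163
outer loop
vertex -0.785 -1.864 -1.453
vertex -0.497 -1.817 -1.097
vertex -1.684 -1.662 -0.457
endloop
endfacet
facet normal 0.742 0.228 -0.630
outer loop
vertex -0.497 -1.817 -1.097
vertex -0.756 -1.378 -1.243
vertex -0.404 -1.44 -0.851
endloop
endfacet
facet normal 0.330 -0.572 0.751
outer loop
vertex -0.497 -1.817 -1.097
vertex -0.404 -1.44 -0.851
vertex -1.684 -1.662 -0.457
endloop
endfacet

endsolid
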